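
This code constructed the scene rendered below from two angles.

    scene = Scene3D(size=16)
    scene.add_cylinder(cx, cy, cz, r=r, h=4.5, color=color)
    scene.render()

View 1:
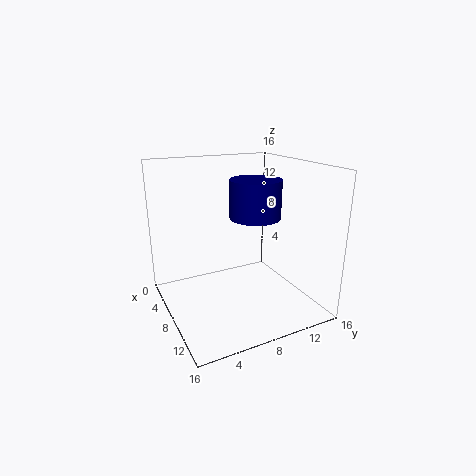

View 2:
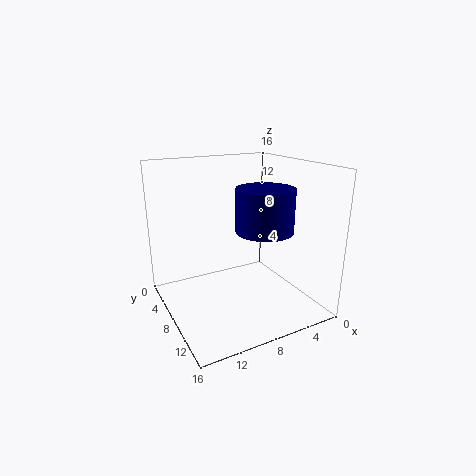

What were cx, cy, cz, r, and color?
cx = 6.5; cy = 11; cz = 9.5; r = 3; color = 'navy'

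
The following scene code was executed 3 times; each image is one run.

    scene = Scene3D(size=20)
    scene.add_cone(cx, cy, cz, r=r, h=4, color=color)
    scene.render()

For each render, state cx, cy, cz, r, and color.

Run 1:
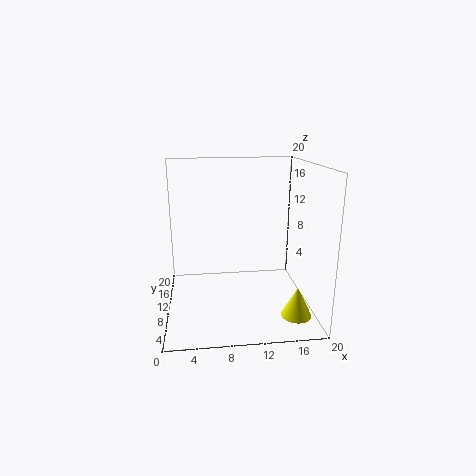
cx = 17; cy = 4; cz = 1; r = 2; color = 'yellow'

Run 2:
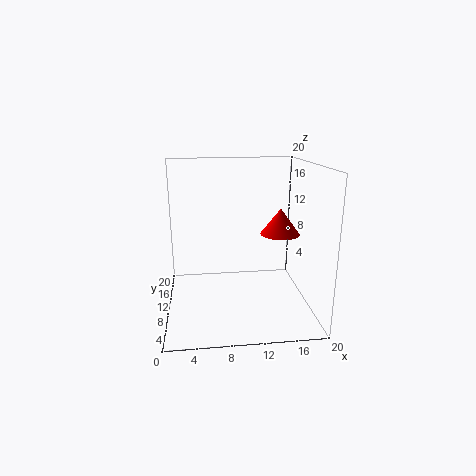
cx = 17; cy = 14; cz = 9; r = 3; color = 'red'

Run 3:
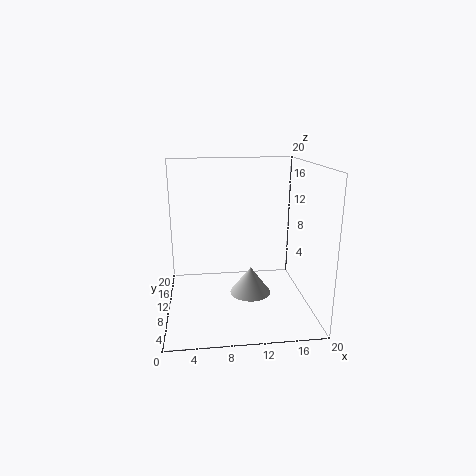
cx = 12; cy = 11; cz = 1; r = 3; color = 'lightgray'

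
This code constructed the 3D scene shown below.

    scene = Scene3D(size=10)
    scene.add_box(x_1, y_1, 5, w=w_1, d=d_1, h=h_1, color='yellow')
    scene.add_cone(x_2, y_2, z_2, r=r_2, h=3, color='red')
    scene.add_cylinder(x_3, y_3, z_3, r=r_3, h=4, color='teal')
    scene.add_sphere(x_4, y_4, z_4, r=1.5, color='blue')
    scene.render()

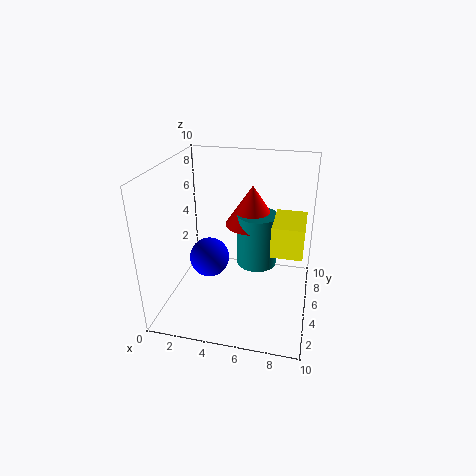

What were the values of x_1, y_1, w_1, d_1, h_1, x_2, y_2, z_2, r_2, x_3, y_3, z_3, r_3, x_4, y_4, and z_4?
x_1 = 7.5
y_1 = 3
w_1 = 2
d_1 = 3
h_1 = 2
x_2 = 5.5
y_2 = 7.5
z_2 = 5
r_2 = 2
x_3 = 6
y_3 = 7
z_3 = 2
r_3 = 1.5
x_4 = 2.5
y_4 = 6
z_4 = 2.5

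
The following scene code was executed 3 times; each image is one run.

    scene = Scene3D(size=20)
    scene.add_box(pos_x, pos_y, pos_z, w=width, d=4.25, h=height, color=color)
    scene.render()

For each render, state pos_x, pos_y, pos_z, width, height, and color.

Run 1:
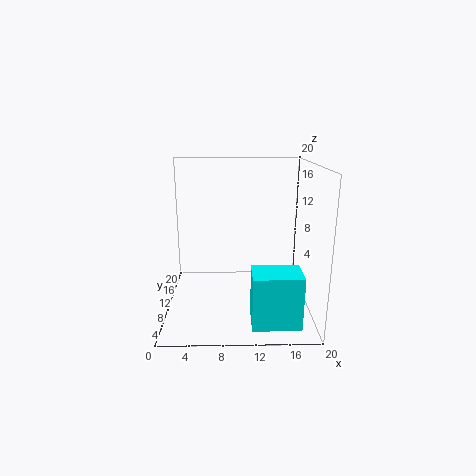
pos_x = 11.5; pos_y = 0.5; pos_z = 1.5; width = 6; height = 6.75; color = 'cyan'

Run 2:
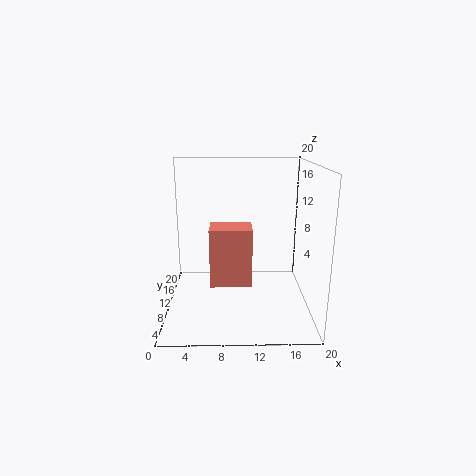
pos_x = 6; pos_y = 9.25; pos_z = 2.75; width = 6; height = 8.5; color = 'salmon'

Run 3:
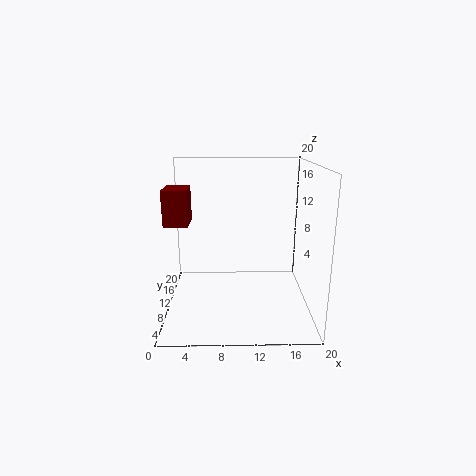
pos_x = 0.25; pos_y = 7.75; pos_z = 12.25; width = 3.25; height = 4.75; color = 'maroon'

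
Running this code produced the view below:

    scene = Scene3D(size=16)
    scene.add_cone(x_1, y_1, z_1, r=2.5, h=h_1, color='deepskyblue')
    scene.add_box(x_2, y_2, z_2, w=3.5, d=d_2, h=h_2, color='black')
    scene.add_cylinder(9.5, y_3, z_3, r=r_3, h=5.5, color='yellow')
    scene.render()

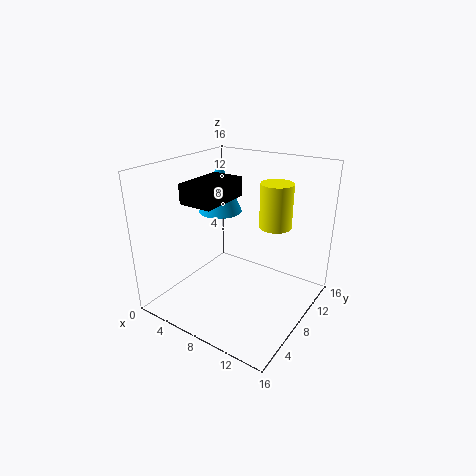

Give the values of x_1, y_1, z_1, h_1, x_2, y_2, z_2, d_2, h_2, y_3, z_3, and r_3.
x_1 = 4.5
y_1 = 9.5
z_1 = 10
h_1 = 6
x_2 = 5
y_2 = 2.5
z_2 = 13
d_2 = 5.5
h_2 = 2
y_3 = 14
z_3 = 7.5
r_3 = 2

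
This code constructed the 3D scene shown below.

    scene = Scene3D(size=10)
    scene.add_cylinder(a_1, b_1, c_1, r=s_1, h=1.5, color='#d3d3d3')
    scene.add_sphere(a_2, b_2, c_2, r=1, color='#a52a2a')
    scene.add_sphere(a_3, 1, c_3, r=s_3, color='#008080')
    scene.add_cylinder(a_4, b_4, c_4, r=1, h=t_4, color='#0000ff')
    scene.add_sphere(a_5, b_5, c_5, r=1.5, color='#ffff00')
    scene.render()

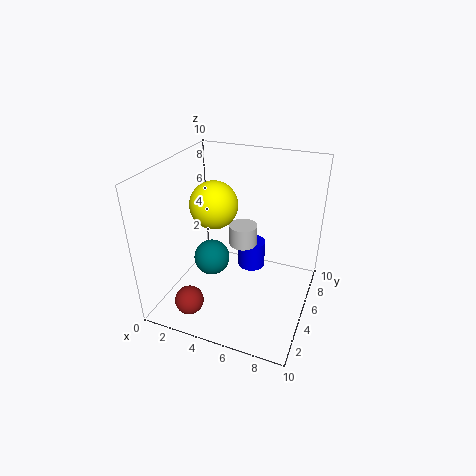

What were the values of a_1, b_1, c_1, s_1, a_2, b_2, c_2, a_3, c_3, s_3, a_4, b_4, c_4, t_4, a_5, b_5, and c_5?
a_1 = 5
b_1 = 6
c_1 = 4
s_1 = 1
a_2 = 2.5
b_2 = 2
c_2 = 1
a_3 = 5
c_3 = 6
s_3 = 1
a_4 = 5.5
b_4 = 6.5
c_4 = 2
t_4 = 2
a_5 = 4
b_5 = 3.5
c_5 = 8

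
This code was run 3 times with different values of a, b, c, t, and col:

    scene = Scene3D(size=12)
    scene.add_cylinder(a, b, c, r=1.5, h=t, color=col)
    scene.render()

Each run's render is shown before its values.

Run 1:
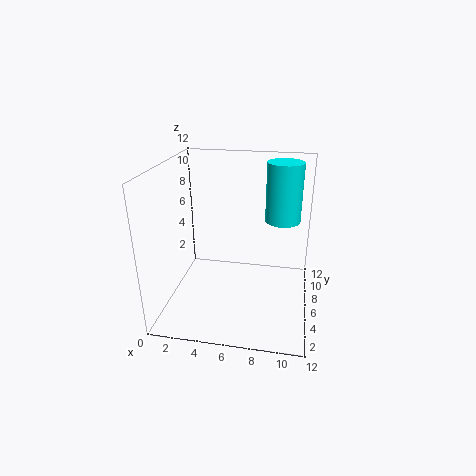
a = 9.5
b = 8
c = 7
t = 5
col = 'cyan'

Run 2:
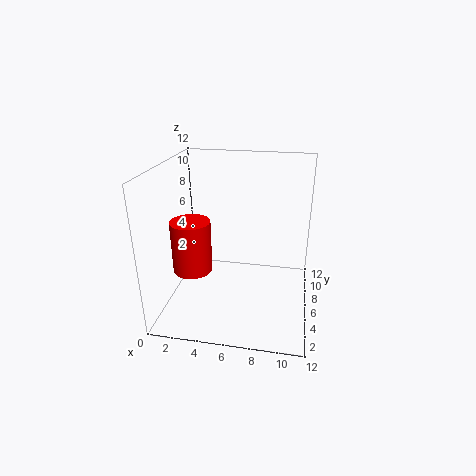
a = 3
b = 3
c = 4.5
t = 4
col = 'red'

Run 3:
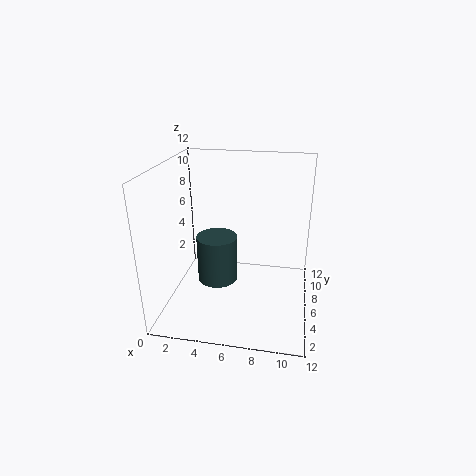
a = 5
b = 3
c = 4
t = 3.5
col = 'darkslategray'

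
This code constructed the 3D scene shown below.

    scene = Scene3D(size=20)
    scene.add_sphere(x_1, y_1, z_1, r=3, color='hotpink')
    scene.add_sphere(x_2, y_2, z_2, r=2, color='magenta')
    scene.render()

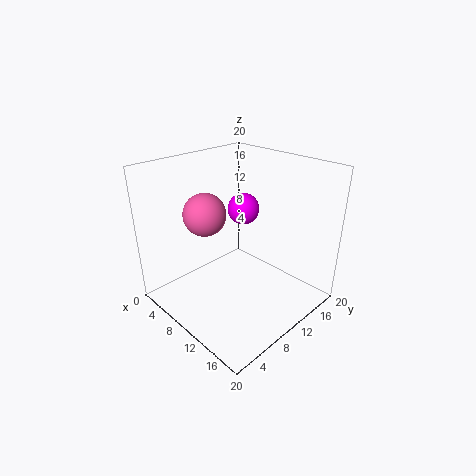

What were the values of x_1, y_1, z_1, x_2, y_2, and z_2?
x_1 = 6
y_1 = 7.5
z_1 = 13
x_2 = 11.5
y_2 = 9.5
z_2 = 15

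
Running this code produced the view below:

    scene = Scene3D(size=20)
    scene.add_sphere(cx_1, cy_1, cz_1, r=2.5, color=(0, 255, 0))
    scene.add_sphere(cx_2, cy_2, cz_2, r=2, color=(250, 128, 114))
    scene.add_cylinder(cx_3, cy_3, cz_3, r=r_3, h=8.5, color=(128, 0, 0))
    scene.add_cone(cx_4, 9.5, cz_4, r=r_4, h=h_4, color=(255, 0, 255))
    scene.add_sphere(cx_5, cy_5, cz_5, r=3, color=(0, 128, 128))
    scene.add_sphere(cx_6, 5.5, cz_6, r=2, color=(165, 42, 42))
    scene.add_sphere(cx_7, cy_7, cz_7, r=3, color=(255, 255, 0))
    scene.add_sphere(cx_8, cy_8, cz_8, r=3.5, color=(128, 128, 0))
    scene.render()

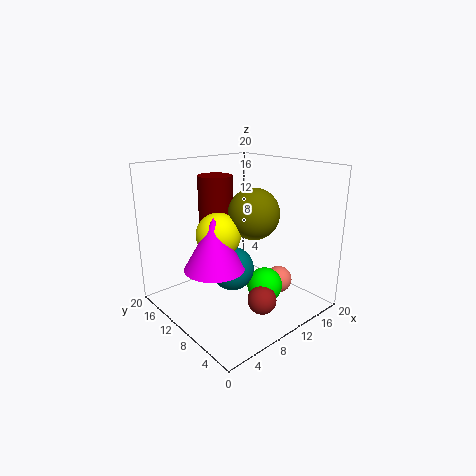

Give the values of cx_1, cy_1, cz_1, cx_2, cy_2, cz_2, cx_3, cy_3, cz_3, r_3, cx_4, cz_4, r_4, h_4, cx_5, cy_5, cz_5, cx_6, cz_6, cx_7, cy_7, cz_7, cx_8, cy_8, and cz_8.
cx_1 = 12.5, cy_1 = 7, cz_1 = 3, cx_2 = 16, cy_2 = 7.5, cz_2 = 2.5, cx_3 = 10, cy_3 = 15, cz_3 = 9.5, r_3 = 2.5, cx_4 = 5.5, cz_4 = 7, r_4 = 4, h_4 = 7, cx_5 = 8.5, cy_5 = 9.5, cz_5 = 6, cx_6 = 10.5, cz_6 = 2, cx_7 = 7, cy_7 = 10.5, cz_7 = 11, cx_8 = 11.5, cy_8 = 8.5, cz_8 = 13.5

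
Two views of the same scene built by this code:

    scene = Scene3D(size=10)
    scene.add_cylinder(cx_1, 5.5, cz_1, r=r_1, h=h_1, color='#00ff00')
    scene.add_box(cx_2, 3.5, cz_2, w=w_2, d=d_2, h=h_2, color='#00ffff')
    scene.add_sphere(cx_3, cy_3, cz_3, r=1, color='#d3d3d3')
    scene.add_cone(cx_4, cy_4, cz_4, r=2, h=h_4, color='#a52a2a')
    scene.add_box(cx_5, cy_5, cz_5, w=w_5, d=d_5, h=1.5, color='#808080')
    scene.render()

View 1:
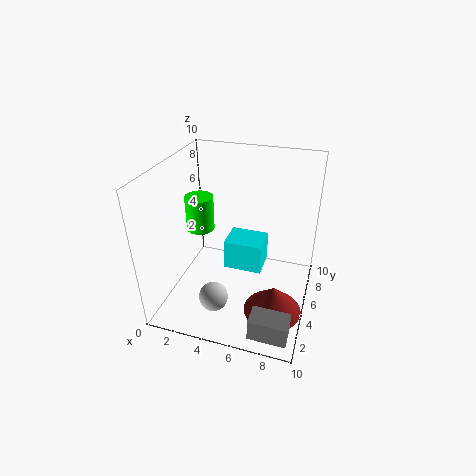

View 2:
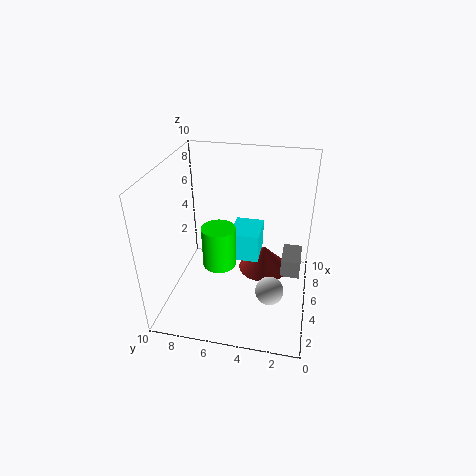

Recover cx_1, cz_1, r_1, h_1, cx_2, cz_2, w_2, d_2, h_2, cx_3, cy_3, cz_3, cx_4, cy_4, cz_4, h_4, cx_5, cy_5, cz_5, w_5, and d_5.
cx_1 = 2; cz_1 = 5; r_1 = 1; h_1 = 2.5; cx_2 = 4.5; cz_2 = 3.5; w_2 = 2.5; d_2 = 2; h_2 = 2; cx_3 = 4; cy_3 = 2.5; cz_3 = 1.5; cx_4 = 8; cy_4 = 3.5; cz_4 = 0.5; h_4 = 2; cx_5 = 7; cy_5 = 0.5; cz_5 = 0.5; w_5 = 2.5; d_5 = 1.5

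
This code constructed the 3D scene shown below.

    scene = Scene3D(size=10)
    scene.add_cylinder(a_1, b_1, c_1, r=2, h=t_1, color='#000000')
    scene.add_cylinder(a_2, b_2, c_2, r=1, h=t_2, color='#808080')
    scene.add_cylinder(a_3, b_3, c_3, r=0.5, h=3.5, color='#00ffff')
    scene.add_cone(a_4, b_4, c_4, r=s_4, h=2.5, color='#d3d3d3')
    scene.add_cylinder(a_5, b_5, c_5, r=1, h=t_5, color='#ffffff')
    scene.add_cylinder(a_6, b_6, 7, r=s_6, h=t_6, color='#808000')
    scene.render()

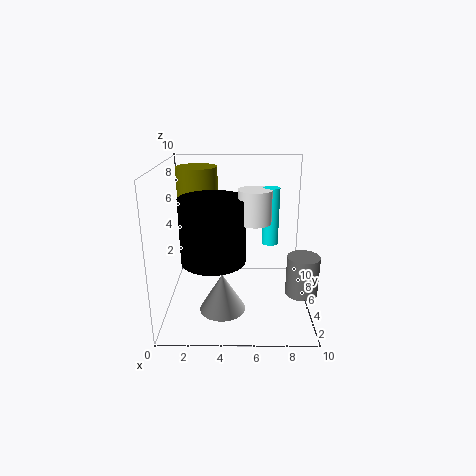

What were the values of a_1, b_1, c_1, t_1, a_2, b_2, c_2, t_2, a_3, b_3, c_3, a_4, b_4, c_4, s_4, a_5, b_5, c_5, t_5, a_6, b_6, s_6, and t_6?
a_1 = 3.5; b_1 = 2.5; c_1 = 4.5; t_1 = 4; a_2 = 9; b_2 = 2; c_2 = 2.5; t_2 = 2.5; a_3 = 7; b_3 = 3; c_3 = 5.5; a_4 = 4; b_4 = 2.5; c_4 = 1; s_4 = 1.5; a_5 = 6; b_5 = 2.5; c_5 = 7; t_5 = 2; a_6 = 2; b_6 = 7.5; s_6 = 1.5; t_6 = 2.5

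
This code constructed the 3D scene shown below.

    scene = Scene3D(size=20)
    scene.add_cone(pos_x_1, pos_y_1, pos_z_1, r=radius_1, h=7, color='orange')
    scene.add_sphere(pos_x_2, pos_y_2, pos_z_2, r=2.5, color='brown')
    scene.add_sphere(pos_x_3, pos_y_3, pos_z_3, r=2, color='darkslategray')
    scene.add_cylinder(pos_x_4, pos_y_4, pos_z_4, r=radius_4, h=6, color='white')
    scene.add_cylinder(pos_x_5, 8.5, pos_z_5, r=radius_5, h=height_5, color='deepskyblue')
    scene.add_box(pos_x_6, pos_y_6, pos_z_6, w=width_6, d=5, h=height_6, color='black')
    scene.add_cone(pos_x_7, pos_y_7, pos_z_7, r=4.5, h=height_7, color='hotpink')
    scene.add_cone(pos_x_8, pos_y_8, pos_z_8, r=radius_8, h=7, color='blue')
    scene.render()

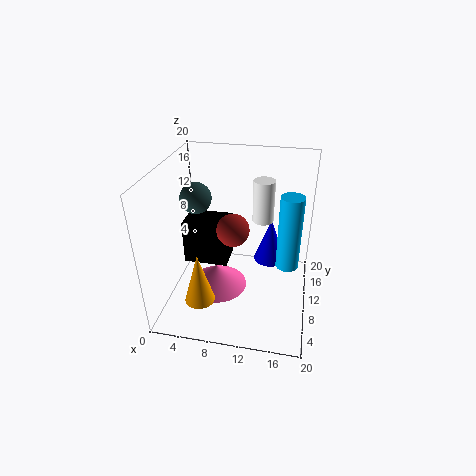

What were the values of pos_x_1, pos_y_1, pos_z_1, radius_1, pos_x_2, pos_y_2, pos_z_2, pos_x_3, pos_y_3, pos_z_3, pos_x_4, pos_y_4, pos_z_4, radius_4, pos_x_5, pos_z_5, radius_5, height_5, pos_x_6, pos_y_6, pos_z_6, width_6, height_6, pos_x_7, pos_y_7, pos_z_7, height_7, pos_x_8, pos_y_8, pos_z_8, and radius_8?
pos_x_1 = 6; pos_y_1 = 4; pos_z_1 = 3.5; radius_1 = 2; pos_x_2 = 8.5; pos_y_2 = 13.5; pos_z_2 = 9; pos_x_3 = 5; pos_y_3 = 8; pos_z_3 = 16.5; pos_x_4 = 13; pos_y_4 = 13; pos_z_4 = 11.5; radius_4 = 1.5; pos_x_5 = 17; pos_z_5 = 7.5; radius_5 = 1.5; height_5 = 10; pos_x_6 = 0.5; pos_y_6 = 13; pos_z_6 = 2.5; width_6 = 7; height_6 = 7; pos_x_7 = 6.5; pos_y_7 = 11; pos_z_7 = 0.5; height_7 = 3.5; pos_x_8 = 14; pos_y_8 = 16; pos_z_8 = 3; radius_8 = 2.5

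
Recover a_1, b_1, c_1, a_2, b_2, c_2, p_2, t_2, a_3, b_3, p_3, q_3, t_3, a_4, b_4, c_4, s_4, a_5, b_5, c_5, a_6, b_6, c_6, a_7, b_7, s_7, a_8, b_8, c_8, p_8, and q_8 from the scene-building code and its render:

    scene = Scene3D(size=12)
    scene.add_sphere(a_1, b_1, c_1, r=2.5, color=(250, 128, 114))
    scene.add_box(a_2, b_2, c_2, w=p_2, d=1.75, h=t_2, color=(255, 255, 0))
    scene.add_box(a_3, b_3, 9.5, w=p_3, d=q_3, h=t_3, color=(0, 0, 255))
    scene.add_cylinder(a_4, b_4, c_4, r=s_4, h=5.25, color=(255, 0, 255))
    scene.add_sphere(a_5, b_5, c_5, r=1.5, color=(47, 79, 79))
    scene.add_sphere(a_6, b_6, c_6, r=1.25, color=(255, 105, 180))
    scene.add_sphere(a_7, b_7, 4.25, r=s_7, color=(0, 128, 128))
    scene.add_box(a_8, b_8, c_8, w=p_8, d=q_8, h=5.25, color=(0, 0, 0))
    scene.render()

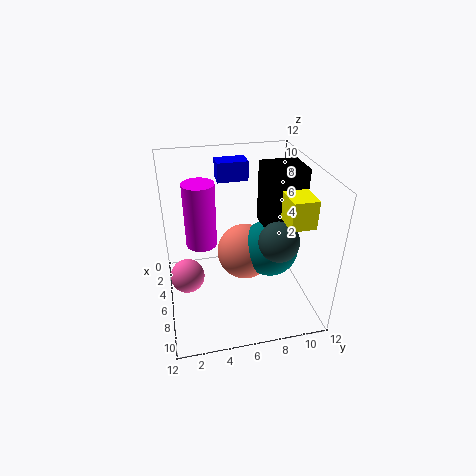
a_1 = 4.5; b_1 = 7; c_1 = 3.5; a_2 = 9.5; b_2 = 8.25; c_2 = 9.5; p_2 = 2; t_2 = 2; a_3 = 0.75; b_3 = 5; p_3 = 1.75; q_3 = 2.75; t_3 = 1.75; a_4 = 5.75; b_4 = 3; c_4 = 5.75; s_4 = 1.25; a_5 = 9.5; b_5 = 8.25; c_5 = 7.5; a_6 = 8.75; b_6 = 1.5; c_6 = 5; a_7 = 5.5; b_7 = 9; s_7 = 2.5; a_8 = 3.75; b_8 = 8.25; c_8 = 6.5; p_8 = 3; q_8 = 3.25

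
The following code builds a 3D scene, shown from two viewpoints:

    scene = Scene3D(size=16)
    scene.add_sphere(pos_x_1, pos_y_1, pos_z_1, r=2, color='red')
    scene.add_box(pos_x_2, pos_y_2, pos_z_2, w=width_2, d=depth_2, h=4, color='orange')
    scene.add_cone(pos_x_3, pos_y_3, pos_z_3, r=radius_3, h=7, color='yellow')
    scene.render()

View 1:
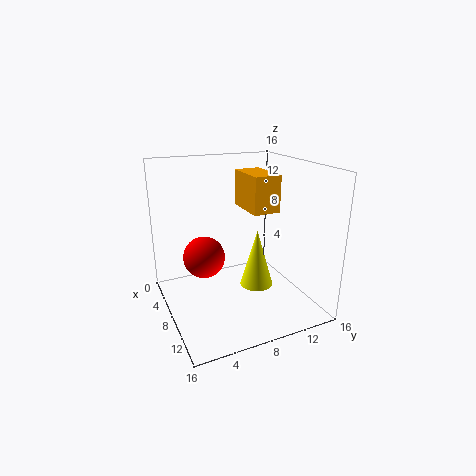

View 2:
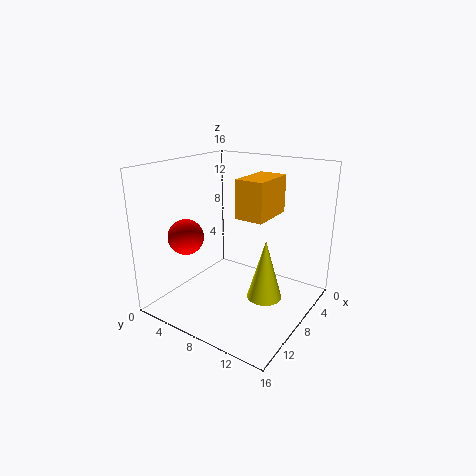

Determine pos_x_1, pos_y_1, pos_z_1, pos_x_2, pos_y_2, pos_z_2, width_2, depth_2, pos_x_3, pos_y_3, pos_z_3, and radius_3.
pos_x_1 = 11
pos_y_1 = 3
pos_z_1 = 8
pos_x_2 = 5
pos_y_2 = 9
pos_z_2 = 11
width_2 = 5
depth_2 = 3
pos_x_3 = 7
pos_y_3 = 11
pos_z_3 = 1
radius_3 = 2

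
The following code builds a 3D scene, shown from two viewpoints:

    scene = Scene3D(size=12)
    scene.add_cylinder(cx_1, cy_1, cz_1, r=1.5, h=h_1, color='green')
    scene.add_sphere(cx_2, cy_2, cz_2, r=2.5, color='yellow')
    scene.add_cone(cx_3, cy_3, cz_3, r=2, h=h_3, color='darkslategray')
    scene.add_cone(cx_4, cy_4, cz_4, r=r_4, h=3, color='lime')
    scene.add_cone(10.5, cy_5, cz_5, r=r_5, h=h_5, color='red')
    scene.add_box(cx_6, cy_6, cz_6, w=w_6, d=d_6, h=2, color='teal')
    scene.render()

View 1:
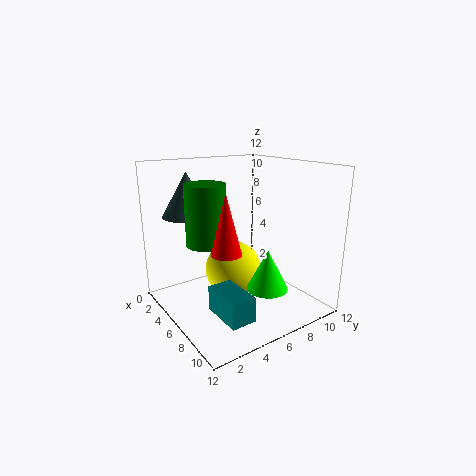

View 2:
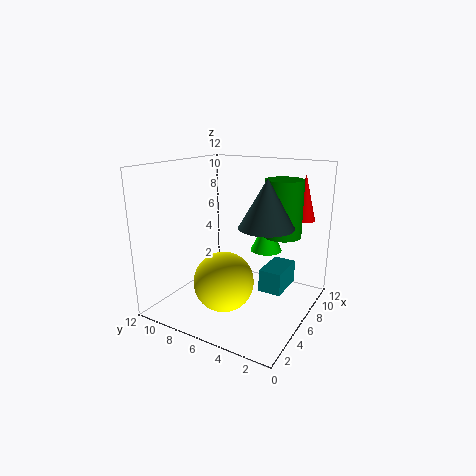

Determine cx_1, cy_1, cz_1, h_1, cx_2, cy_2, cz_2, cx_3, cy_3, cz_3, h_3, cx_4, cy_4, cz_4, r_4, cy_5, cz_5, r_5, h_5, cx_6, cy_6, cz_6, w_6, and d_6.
cx_1 = 7; cy_1 = 2.5; cz_1 = 6.5; h_1 = 4.5; cx_2 = 4.5; cy_2 = 6.5; cz_2 = 2.5; cx_3 = 4; cy_3 = 2.5; cz_3 = 8; h_3 = 3.5; cx_4 = 10.5; cy_4 = 5.5; cz_4 = 3.5; r_4 = 1.5; cy_5 = 2; cz_5 = 7; r_5 = 1; h_5 = 4; cx_6 = 7; cy_6 = 2.5; cz_6 = 1; w_6 = 3.5; d_6 = 2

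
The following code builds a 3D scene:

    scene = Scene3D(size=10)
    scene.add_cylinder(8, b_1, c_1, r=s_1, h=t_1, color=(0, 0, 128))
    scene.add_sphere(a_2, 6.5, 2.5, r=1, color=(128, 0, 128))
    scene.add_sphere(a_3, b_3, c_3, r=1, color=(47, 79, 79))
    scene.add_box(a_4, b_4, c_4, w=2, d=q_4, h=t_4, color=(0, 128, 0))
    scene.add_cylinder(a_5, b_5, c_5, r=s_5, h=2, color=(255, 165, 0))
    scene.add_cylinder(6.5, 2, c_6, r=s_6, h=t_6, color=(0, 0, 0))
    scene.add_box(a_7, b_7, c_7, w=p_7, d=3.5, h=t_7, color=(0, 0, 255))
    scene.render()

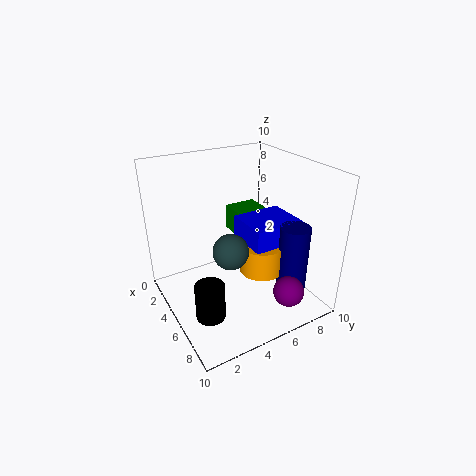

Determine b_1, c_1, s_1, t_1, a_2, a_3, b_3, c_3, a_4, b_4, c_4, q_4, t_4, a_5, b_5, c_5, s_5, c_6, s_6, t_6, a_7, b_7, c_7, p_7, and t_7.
b_1 = 7.5, c_1 = 2, s_1 = 1, t_1 = 4.5, a_2 = 9, a_3 = 8.5, b_3 = 2.5, c_3 = 6.5, a_4 = 0.5, b_4 = 6.5, c_4 = 3.5, q_4 = 2.5, t_4 = 2, a_5 = 6.5, b_5 = 6, c_5 = 3, s_5 = 1.5, c_6 = 0.5, s_6 = 1, t_6 = 2.5, a_7 = 4.5, b_7 = 5, c_7 = 4.5, p_7 = 3, t_7 = 2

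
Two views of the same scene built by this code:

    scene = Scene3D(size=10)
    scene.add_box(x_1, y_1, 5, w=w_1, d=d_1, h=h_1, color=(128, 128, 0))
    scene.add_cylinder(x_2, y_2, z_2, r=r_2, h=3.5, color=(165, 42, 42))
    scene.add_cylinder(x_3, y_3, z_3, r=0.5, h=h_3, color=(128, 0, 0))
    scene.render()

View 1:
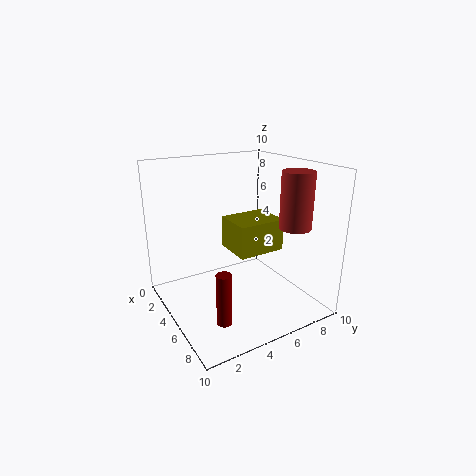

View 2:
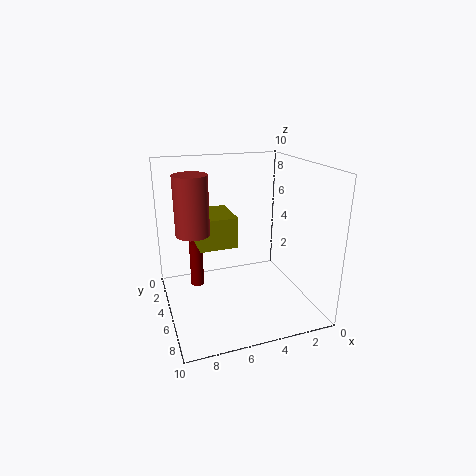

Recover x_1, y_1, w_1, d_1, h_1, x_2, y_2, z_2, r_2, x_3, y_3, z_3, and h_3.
x_1 = 5.5; y_1 = 3.5; w_1 = 2.5; d_1 = 3; h_1 = 2; x_2 = 8.5; y_2 = 7; z_2 = 6.5; r_2 = 1; x_3 = 7.5; y_3 = 2.5; z_3 = 0.5; h_3 = 3.5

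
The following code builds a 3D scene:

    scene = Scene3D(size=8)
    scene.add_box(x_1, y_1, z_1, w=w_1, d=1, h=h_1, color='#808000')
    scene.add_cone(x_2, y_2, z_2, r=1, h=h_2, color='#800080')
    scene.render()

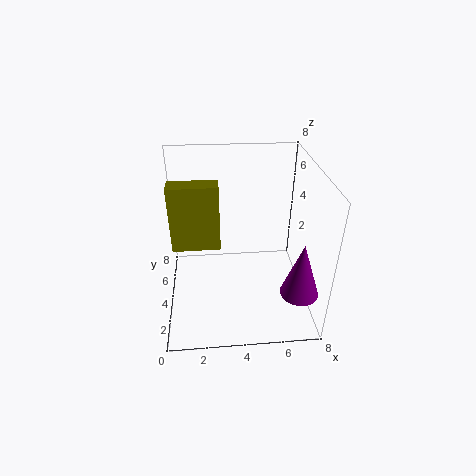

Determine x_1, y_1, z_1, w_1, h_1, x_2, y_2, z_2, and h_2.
x_1 = 0.5, y_1 = 3, z_1 = 4, w_1 = 2.5, h_1 = 3.5, x_2 = 7, y_2 = 1.5, z_2 = 2, h_2 = 3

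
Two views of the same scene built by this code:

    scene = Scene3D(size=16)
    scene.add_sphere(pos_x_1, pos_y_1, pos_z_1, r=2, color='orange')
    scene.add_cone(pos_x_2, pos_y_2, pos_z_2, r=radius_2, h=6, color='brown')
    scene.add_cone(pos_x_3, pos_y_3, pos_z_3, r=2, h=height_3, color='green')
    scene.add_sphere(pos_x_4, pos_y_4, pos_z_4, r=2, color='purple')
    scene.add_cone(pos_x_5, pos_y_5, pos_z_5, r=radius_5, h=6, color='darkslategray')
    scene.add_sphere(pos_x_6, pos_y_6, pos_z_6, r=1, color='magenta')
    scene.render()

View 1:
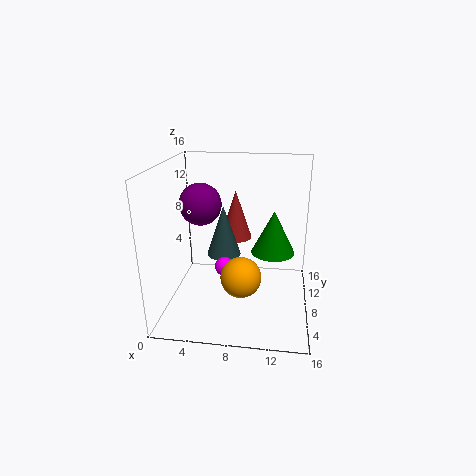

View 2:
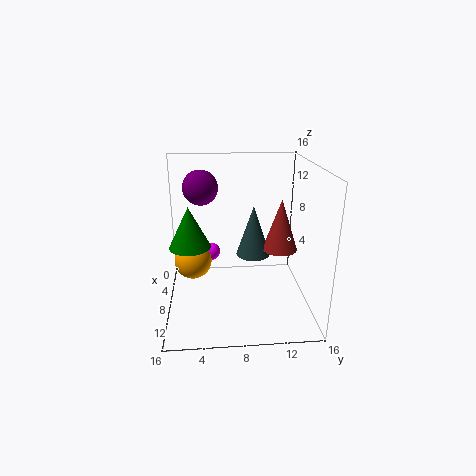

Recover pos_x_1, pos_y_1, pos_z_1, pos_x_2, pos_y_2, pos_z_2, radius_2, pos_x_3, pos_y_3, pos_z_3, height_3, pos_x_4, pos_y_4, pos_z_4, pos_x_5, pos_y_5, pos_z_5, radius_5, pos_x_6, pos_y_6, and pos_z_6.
pos_x_1 = 9
pos_y_1 = 3
pos_z_1 = 6
pos_x_2 = 7
pos_y_2 = 13
pos_z_2 = 6
radius_2 = 2
pos_x_3 = 12
pos_y_3 = 3
pos_z_3 = 9
height_3 = 4
pos_x_4 = 5
pos_y_4 = 4
pos_z_4 = 13
pos_x_5 = 6
pos_y_5 = 10
pos_z_5 = 5
radius_5 = 2
pos_x_6 = 7
pos_y_6 = 5
pos_z_6 = 6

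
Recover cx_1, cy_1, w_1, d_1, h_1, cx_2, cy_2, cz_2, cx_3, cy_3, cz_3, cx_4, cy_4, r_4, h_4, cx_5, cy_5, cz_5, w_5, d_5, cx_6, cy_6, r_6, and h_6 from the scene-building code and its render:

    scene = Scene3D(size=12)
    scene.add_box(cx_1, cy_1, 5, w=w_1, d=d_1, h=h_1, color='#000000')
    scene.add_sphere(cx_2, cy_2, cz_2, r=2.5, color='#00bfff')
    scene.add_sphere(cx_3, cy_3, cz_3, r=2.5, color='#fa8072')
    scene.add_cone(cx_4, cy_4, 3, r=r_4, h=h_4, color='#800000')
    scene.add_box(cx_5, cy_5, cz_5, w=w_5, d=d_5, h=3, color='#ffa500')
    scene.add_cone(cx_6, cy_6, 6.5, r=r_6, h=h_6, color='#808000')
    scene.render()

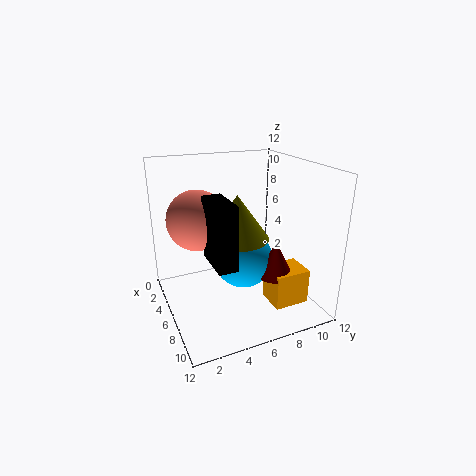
cx_1 = 6, cy_1 = 3, w_1 = 3.5, d_1 = 1.5, h_1 = 5, cx_2 = 6, cy_2 = 6.5, cz_2 = 4, cx_3 = 4.5, cy_3 = 3, cz_3 = 7.5, cx_4 = 8, cy_4 = 8.5, r_4 = 1.5, h_4 = 3, cx_5 = 7, cy_5 = 8, cz_5 = 0.5, w_5 = 2.5, d_5 = 3, cx_6 = 7, cy_6 = 5.5, r_6 = 2.5, h_6 = 3.5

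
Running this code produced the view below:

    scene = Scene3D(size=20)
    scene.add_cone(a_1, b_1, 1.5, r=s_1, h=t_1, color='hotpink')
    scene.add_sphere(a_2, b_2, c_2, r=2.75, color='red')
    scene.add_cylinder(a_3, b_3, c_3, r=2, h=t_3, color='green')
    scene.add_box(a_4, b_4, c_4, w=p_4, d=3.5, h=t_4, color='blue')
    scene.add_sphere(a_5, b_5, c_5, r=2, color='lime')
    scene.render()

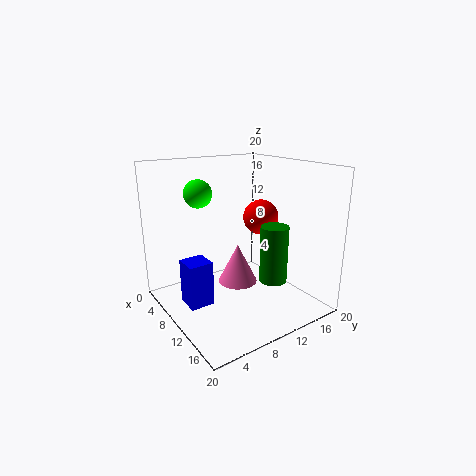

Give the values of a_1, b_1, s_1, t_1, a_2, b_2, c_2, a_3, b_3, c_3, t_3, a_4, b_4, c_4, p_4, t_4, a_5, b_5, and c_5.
a_1 = 7; b_1 = 12; s_1 = 3; t_1 = 6; a_2 = 6.5; b_2 = 16.75; c_2 = 11; a_3 = 12.5; b_3 = 14.5; c_3 = 3.25; t_3 = 8.25; a_4 = 5.5; b_4 = 3; c_4 = 0.25; p_4 = 3.5; t_4 = 6.5; a_5 = 5.25; b_5 = 6.5; c_5 = 15.75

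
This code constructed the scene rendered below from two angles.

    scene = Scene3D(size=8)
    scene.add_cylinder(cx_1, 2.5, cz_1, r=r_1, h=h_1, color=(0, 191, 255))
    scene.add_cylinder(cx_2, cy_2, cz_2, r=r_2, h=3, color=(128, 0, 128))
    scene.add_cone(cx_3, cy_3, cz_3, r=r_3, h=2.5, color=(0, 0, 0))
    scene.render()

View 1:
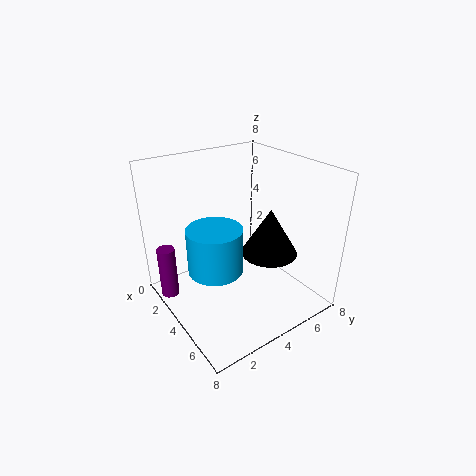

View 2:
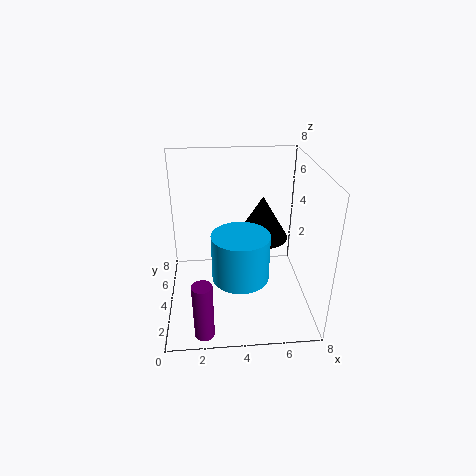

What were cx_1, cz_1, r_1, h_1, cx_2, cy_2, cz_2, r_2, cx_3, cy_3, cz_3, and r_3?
cx_1 = 4
cz_1 = 2.5
r_1 = 1.5
h_1 = 2.5
cx_2 = 2
cy_2 = 0.5
cz_2 = 0.5
r_2 = 0.5
cx_3 = 5.5
cy_3 = 5
cz_3 = 3.5
r_3 = 1.5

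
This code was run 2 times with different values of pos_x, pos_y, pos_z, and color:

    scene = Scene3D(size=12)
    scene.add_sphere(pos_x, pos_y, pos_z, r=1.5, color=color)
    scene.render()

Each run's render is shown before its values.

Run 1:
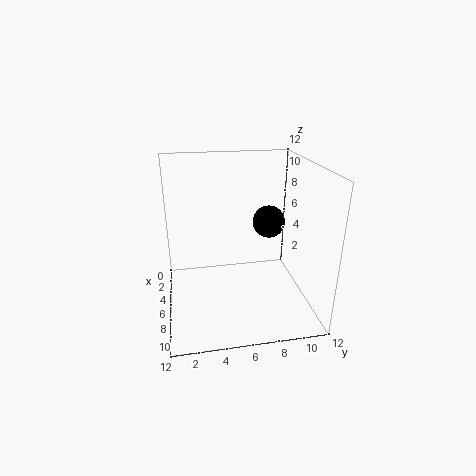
pos_x = 3
pos_y = 9.5
pos_z = 6
color = 'black'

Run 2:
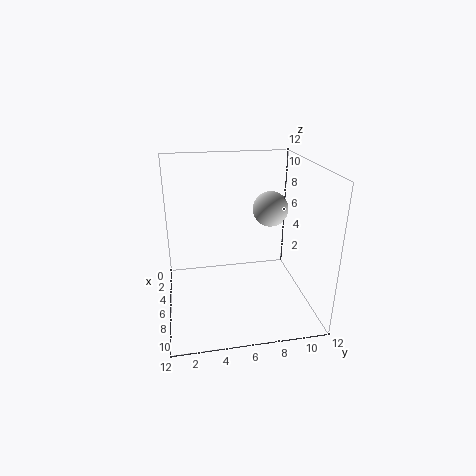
pos_x = 5
pos_y = 9
pos_z = 8
color = 'lightgray'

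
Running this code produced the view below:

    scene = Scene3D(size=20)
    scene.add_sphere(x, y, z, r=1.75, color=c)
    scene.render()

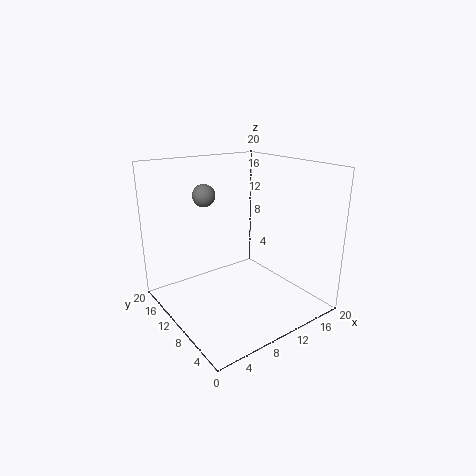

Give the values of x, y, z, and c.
x = 9.25; y = 17.75; z = 14.5; c = 'gray'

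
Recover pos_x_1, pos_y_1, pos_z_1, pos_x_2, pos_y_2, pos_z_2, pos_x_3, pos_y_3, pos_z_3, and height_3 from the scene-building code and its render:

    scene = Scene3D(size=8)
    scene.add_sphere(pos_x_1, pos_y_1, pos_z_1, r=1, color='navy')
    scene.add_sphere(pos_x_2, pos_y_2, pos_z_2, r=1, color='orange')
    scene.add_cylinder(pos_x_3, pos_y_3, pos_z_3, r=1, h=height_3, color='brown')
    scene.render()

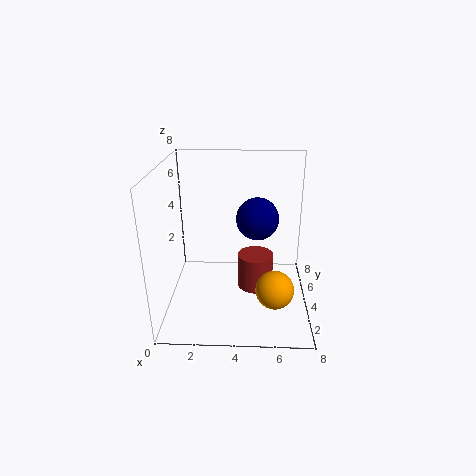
pos_x_1 = 5; pos_y_1 = 2; pos_z_1 = 6; pos_x_2 = 6; pos_y_2 = 2; pos_z_2 = 2; pos_x_3 = 5; pos_y_3 = 4; pos_z_3 = 1; height_3 = 2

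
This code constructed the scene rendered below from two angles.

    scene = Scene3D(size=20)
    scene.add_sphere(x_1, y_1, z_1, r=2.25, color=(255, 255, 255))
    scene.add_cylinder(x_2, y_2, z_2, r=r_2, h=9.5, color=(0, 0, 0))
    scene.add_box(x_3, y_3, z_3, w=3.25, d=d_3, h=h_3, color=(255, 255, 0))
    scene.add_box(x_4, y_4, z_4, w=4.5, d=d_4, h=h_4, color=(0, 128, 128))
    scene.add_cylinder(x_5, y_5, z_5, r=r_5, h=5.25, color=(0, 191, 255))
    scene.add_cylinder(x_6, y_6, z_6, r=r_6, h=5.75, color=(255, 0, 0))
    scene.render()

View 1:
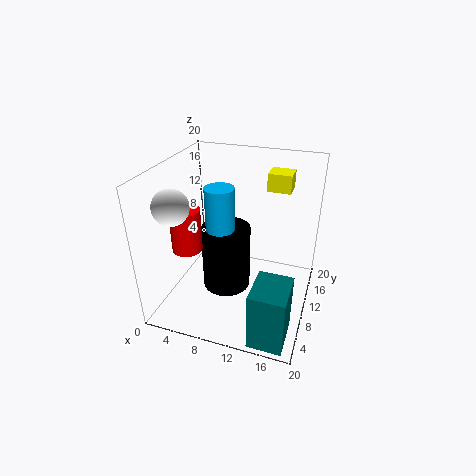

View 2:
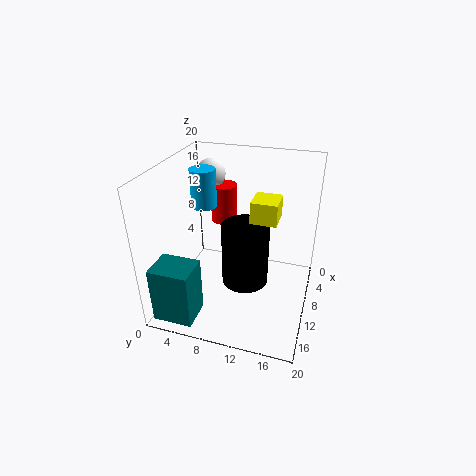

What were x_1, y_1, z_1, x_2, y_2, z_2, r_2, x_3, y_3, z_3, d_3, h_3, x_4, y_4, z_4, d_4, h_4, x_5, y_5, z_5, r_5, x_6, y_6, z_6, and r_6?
x_1 = 3.75; y_1 = 3.75; z_1 = 16.5; x_2 = 8; y_2 = 10.5; z_2 = 1.5; r_2 = 3.5; x_3 = 13; y_3 = 13.25; z_3 = 16; d_3 = 3; h_3 = 2.5; x_4 = 14.25; y_4 = 0.5; z_4 = 0.25; d_4 = 5.5; h_4 = 8; x_5 = 9.5; y_5 = 5; z_5 = 14; r_5 = 1.75; x_6 = 4.25; y_6 = 6; z_6 = 9.5; r_6 = 2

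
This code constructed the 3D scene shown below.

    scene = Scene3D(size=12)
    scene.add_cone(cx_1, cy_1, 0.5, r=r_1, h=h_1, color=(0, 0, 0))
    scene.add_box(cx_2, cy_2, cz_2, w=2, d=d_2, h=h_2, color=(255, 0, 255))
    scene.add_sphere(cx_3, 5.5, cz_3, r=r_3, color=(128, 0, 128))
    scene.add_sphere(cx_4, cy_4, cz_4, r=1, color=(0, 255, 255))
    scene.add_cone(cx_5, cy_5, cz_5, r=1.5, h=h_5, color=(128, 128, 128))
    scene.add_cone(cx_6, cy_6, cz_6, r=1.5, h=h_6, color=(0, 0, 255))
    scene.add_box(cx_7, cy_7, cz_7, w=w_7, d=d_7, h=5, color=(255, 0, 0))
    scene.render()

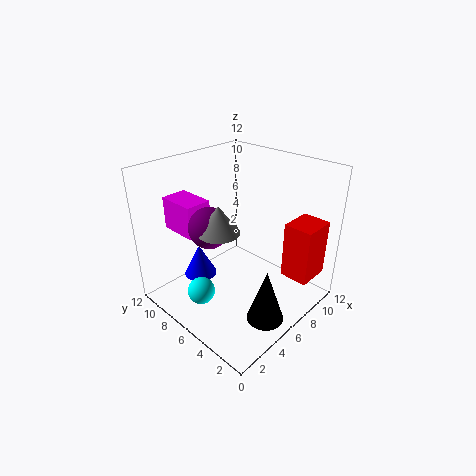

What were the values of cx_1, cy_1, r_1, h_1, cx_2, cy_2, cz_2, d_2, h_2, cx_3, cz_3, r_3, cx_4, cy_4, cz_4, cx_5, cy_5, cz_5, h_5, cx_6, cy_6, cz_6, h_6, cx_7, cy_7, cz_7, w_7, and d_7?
cx_1 = 5, cy_1 = 2, r_1 = 1.5, h_1 = 4.5, cx_2 = 1.5, cy_2 = 6.5, cz_2 = 7.5, d_2 = 3, h_2 = 2.5, cx_3 = 2.5, cz_3 = 8.5, r_3 = 1.5, cx_4 = 1, cy_4 = 5, cz_4 = 4, cx_5 = 2.5, cy_5 = 4.5, cz_5 = 8.5, h_5 = 2, cx_6 = 5, cy_6 = 10, cz_6 = 1, h_6 = 3, cx_7 = 9, cy_7 = 1, cz_7 = 2, w_7 = 3, d_7 = 2.5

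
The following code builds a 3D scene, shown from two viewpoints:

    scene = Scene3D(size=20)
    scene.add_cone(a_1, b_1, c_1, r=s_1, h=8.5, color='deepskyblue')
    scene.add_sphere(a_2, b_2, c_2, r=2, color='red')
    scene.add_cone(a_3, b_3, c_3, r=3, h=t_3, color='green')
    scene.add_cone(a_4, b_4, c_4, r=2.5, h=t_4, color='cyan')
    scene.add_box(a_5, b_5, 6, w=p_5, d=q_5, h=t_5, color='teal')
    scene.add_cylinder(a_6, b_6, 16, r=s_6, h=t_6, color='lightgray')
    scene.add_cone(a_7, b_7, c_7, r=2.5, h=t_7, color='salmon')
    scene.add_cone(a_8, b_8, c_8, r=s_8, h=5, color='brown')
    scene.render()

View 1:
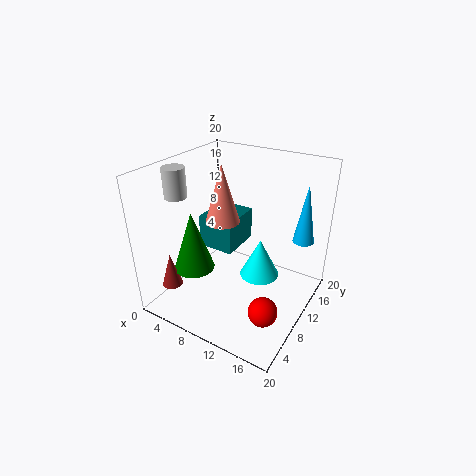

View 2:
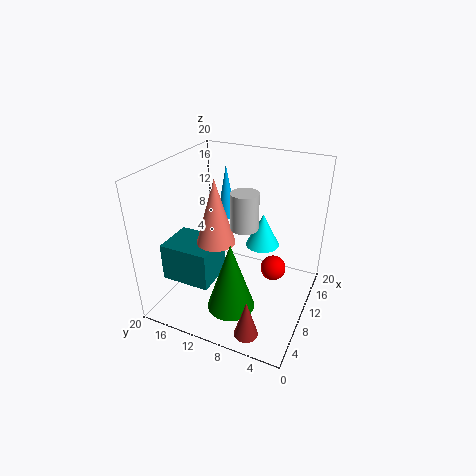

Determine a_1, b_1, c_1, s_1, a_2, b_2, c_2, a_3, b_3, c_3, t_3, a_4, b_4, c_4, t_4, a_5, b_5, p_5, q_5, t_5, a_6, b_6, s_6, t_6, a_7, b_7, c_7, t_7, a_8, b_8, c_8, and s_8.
a_1 = 17.5, b_1 = 15.5, c_1 = 9, s_1 = 1.5, a_2 = 16, b_2 = 6.5, c_2 = 2, a_3 = 3.5, b_3 = 8, c_3 = 4, t_3 = 9, a_4 = 14.5, b_4 = 8, c_4 = 7, t_4 = 5, a_5 = 2.5, b_5 = 11, p_5 = 5.5, q_5 = 6.5, t_5 = 5, a_6 = 3, b_6 = 6, s_6 = 1.5, t_6 = 4, a_7 = 6.5, b_7 = 11.5, c_7 = 11, t_7 = 8.5, a_8 = 1.5, b_8 = 5, c_8 = 2, s_8 = 1.5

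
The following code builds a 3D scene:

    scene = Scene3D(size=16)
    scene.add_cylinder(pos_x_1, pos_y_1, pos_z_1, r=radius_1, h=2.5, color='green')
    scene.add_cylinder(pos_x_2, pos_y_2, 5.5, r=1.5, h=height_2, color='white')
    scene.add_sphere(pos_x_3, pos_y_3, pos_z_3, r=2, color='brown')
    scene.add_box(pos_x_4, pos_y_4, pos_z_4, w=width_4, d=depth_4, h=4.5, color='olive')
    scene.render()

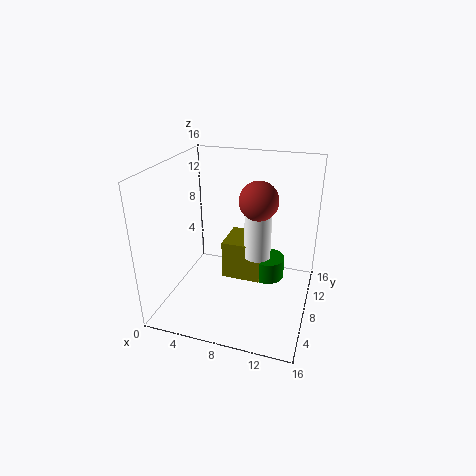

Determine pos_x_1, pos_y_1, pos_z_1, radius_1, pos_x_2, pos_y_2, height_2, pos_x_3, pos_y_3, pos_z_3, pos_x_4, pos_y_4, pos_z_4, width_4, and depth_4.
pos_x_1 = 11, pos_y_1 = 10, pos_z_1 = 2.5, radius_1 = 2, pos_x_2 = 10, pos_y_2 = 9, height_2 = 5.5, pos_x_3 = 10.5, pos_y_3 = 7, pos_z_3 = 13, pos_x_4 = 6, pos_y_4 = 8, pos_z_4 = 2.5, width_4 = 4.5, depth_4 = 4.5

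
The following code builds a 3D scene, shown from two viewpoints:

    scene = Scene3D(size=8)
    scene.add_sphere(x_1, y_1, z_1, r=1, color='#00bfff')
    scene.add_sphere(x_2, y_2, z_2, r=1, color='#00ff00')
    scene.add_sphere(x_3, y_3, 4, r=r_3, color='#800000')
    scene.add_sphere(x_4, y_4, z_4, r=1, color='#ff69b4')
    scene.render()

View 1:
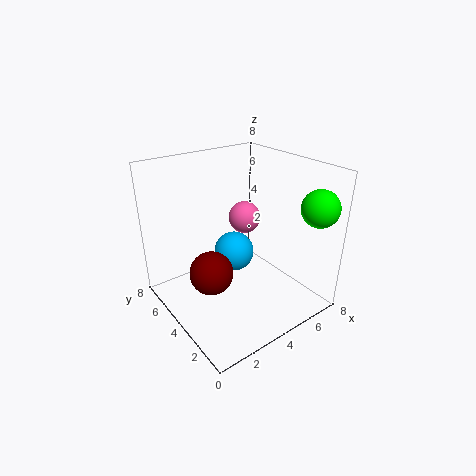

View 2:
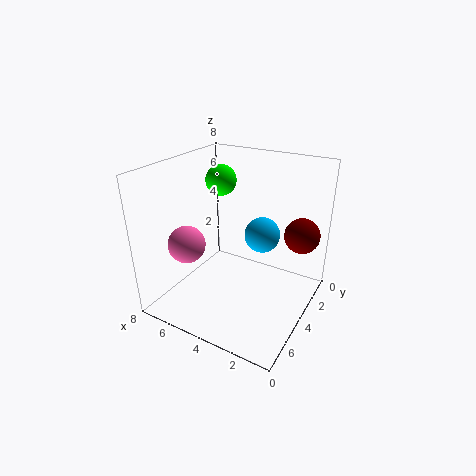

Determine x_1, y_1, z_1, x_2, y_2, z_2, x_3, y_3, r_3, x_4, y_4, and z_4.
x_1 = 3, y_1 = 3, z_1 = 4, x_2 = 7, y_2 = 1, z_2 = 6, x_3 = 1, y_3 = 2, r_3 = 1, x_4 = 6, y_4 = 6, z_4 = 4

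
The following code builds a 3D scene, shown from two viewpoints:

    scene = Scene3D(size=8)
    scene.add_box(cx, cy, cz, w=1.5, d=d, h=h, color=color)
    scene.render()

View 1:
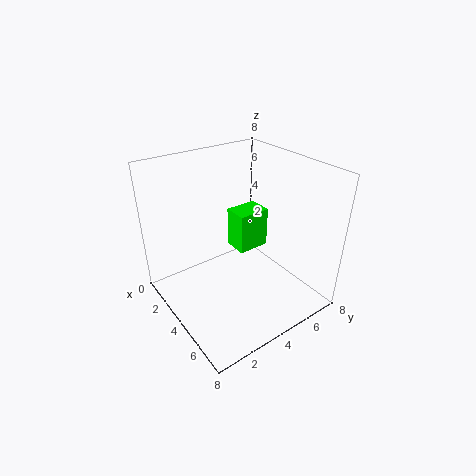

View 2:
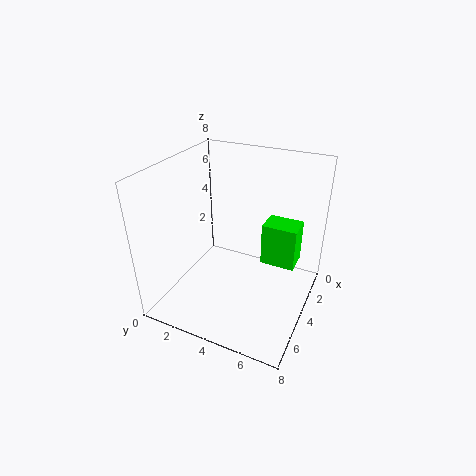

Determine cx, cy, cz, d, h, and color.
cx = 1.5; cy = 5; cz = 2; d = 2; h = 2.5; color = 'lime'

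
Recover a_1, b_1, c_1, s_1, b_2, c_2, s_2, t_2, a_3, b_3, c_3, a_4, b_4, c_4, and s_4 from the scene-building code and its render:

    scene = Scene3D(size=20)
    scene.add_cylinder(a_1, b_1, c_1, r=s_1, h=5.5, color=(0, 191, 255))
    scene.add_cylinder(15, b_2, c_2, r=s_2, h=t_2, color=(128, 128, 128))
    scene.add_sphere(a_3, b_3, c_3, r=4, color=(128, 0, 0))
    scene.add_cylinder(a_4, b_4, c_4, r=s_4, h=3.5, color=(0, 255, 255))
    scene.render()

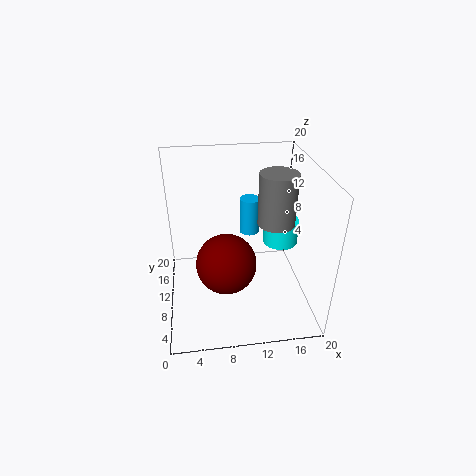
a_1 = 12.5
b_1 = 15
c_1 = 8
s_1 = 1.5
b_2 = 9
c_2 = 12.5
s_2 = 2.5
t_2 = 7
a_3 = 8
b_3 = 7
c_3 = 8
a_4 = 16.5
b_4 = 11.5
c_4 = 8
s_4 = 2.5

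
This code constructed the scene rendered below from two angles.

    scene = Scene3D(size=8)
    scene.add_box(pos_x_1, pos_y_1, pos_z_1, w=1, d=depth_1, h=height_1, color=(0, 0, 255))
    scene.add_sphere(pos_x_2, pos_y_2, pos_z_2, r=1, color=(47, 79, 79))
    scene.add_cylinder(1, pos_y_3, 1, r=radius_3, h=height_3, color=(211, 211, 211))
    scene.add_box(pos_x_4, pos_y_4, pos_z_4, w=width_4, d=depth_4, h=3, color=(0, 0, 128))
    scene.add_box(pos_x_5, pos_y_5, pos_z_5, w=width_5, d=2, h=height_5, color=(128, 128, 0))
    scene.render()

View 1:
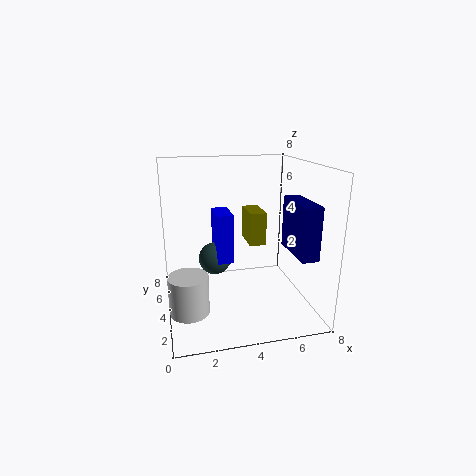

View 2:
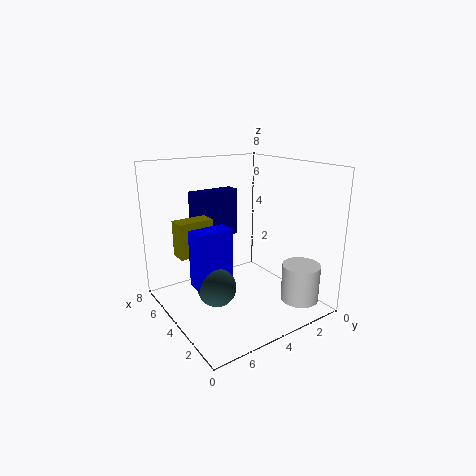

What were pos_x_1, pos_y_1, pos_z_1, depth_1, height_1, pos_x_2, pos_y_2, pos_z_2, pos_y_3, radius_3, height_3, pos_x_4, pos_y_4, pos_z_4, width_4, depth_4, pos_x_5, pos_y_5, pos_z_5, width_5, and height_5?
pos_x_1 = 3; pos_y_1 = 5; pos_z_1 = 2; depth_1 = 2; height_1 = 3; pos_x_2 = 3; pos_y_2 = 6; pos_z_2 = 2; pos_y_3 = 2; radius_3 = 1; height_3 = 2; pos_x_4 = 7; pos_y_4 = 2; pos_z_4 = 3; width_4 = 1; depth_4 = 3; pos_x_5 = 5; pos_y_5 = 5; pos_z_5 = 3; width_5 = 1; height_5 = 2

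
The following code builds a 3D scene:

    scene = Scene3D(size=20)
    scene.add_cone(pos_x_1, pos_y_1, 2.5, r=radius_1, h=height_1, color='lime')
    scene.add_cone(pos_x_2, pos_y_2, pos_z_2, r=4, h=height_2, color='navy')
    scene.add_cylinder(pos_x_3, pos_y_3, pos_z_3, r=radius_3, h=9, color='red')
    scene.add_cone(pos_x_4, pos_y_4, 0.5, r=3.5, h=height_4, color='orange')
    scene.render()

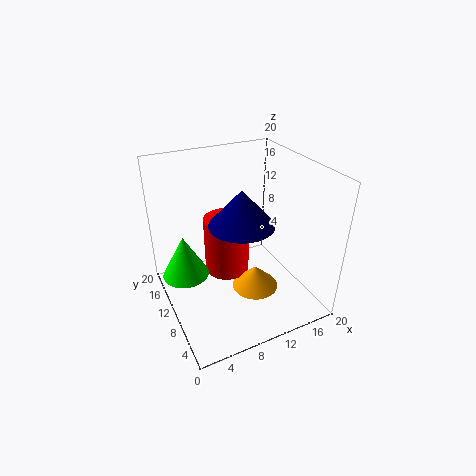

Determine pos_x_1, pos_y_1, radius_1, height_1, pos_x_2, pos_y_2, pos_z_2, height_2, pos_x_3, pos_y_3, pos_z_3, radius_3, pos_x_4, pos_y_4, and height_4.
pos_x_1 = 3.5; pos_y_1 = 15; radius_1 = 3.5; height_1 = 6.5; pos_x_2 = 8.5; pos_y_2 = 6; pos_z_2 = 14.5; height_2 = 4.5; pos_x_3 = 10.5; pos_y_3 = 15; pos_z_3 = 1.5; radius_3 = 3.5; pos_x_4 = 13; pos_y_4 = 10; height_4 = 3.5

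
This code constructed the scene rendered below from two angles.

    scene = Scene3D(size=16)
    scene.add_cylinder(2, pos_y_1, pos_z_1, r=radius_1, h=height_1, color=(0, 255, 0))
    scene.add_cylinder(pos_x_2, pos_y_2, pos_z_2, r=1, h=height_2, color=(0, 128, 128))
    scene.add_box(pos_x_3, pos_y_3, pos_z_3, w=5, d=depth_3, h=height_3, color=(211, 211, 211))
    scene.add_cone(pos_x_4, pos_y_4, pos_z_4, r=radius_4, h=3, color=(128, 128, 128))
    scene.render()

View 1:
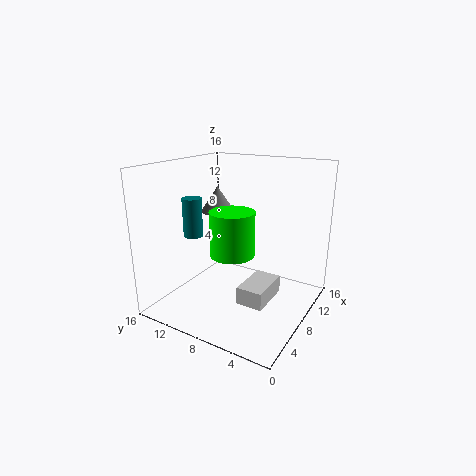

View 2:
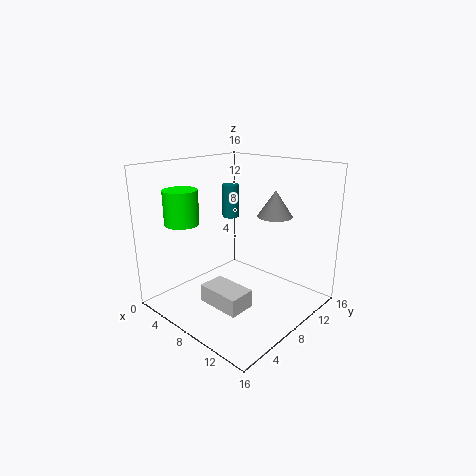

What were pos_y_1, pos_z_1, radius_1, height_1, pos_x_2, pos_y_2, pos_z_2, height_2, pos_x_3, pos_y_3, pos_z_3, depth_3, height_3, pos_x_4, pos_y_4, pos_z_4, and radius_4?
pos_y_1 = 5
pos_z_1 = 9
radius_1 = 2
height_1 = 4
pos_x_2 = 4
pos_y_2 = 11
pos_z_2 = 9
height_2 = 4
pos_x_3 = 6
pos_y_3 = 4
pos_z_3 = 1
depth_3 = 3
height_3 = 2
pos_x_4 = 10
pos_y_4 = 12
pos_z_4 = 10
radius_4 = 2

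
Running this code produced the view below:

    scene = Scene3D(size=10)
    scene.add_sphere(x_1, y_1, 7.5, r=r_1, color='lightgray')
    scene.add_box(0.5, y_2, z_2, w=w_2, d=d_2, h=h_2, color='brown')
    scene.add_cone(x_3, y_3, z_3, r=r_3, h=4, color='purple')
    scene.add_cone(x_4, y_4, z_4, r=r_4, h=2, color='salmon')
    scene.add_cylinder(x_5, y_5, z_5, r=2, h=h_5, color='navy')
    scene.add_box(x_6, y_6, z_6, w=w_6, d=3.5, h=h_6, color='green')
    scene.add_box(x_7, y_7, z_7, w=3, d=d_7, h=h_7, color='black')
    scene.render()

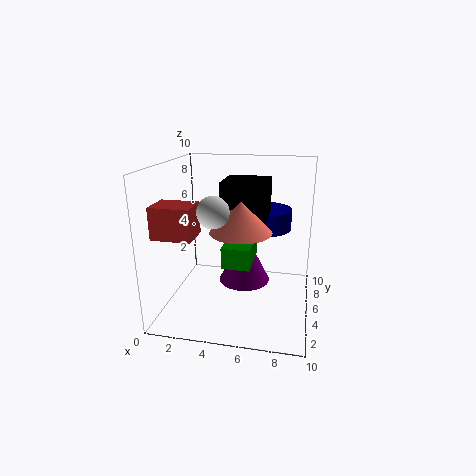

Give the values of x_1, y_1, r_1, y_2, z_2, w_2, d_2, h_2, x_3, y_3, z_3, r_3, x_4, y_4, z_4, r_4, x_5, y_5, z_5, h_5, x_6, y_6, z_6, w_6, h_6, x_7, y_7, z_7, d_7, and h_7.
x_1 = 4, y_1 = 2.5, r_1 = 1, y_2 = 1, z_2 = 6, w_2 = 2.5, d_2 = 2, h_2 = 2, x_3 = 5, y_3 = 7.5, z_3 = 0.5, r_3 = 2, x_4 = 5.5, y_4 = 3.5, z_4 = 6, r_4 = 2, x_5 = 6.5, y_5 = 7.5, z_5 = 5, h_5 = 1.5, x_6 = 4, y_6 = 4, z_6 = 3, w_6 = 2, h_6 = 1.5, x_7 = 4, y_7 = 4, z_7 = 6.5, d_7 = 3, h_7 = 2.5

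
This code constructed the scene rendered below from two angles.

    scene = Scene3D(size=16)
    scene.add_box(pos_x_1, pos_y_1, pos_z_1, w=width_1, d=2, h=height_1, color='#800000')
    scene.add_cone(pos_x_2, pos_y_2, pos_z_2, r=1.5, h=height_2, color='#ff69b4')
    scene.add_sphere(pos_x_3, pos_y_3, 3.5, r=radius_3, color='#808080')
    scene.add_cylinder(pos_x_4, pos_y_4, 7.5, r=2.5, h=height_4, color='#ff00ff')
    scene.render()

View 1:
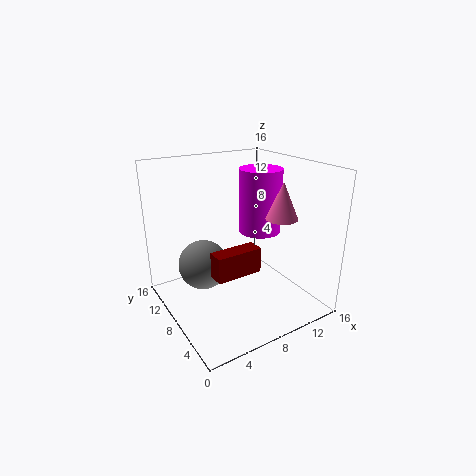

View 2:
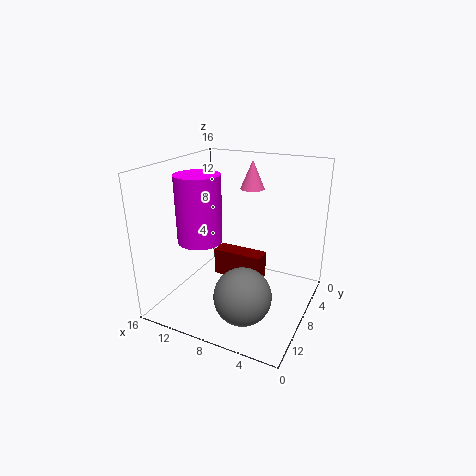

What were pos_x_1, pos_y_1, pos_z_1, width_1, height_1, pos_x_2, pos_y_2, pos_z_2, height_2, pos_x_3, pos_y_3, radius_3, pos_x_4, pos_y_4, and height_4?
pos_x_1 = 5
pos_y_1 = 7
pos_z_1 = 3.5
width_1 = 5.5
height_1 = 3
pos_x_2 = 9
pos_y_2 = 2
pos_z_2 = 12
height_2 = 3.5
pos_x_3 = 5.5
pos_y_3 = 12
radius_3 = 3
pos_x_4 = 12
pos_y_4 = 9.5
height_4 = 7.5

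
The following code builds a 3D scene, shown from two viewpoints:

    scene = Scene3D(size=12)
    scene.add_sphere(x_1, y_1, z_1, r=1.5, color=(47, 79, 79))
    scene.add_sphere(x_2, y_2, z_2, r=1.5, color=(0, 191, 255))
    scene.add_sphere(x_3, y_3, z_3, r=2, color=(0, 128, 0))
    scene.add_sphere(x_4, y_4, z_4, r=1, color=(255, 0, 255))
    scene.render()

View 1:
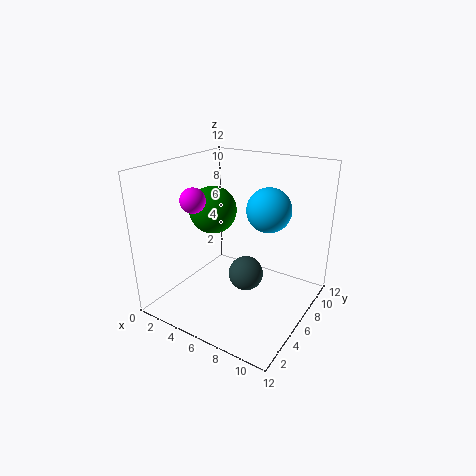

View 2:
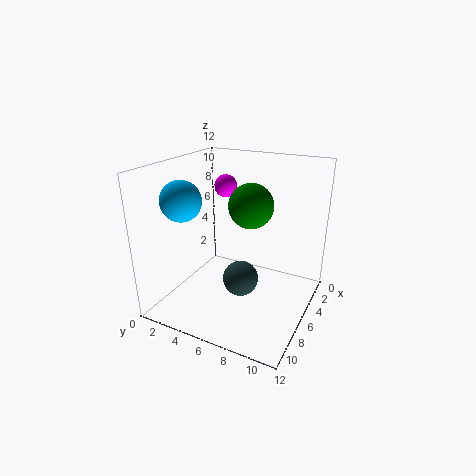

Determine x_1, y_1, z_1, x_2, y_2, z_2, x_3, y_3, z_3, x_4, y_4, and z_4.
x_1 = 6.5, y_1 = 6.5, z_1 = 2.5, x_2 = 10, y_2 = 3.5, z_2 = 10, x_3 = 3.5, y_3 = 6, z_3 = 8, x_4 = 3.5, y_4 = 3.5, z_4 = 9.5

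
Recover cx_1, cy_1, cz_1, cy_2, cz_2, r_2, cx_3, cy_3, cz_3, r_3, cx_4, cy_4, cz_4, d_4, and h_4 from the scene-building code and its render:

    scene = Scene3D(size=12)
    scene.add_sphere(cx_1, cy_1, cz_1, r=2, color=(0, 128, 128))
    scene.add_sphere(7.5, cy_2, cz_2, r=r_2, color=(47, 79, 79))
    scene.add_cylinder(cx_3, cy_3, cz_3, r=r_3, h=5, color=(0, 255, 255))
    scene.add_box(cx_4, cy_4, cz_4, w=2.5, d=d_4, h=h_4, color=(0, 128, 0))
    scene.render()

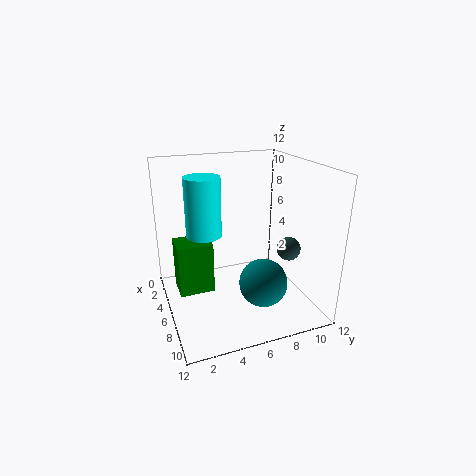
cx_1 = 8
cy_1 = 7.5
cz_1 = 2.5
cy_2 = 10
cz_2 = 5
r_2 = 1
cx_3 = 4.5
cy_3 = 3.5
cz_3 = 6
r_3 = 1.5
cx_4 = 3
cy_4 = 1
cz_4 = 1
d_4 = 3
h_4 = 4.5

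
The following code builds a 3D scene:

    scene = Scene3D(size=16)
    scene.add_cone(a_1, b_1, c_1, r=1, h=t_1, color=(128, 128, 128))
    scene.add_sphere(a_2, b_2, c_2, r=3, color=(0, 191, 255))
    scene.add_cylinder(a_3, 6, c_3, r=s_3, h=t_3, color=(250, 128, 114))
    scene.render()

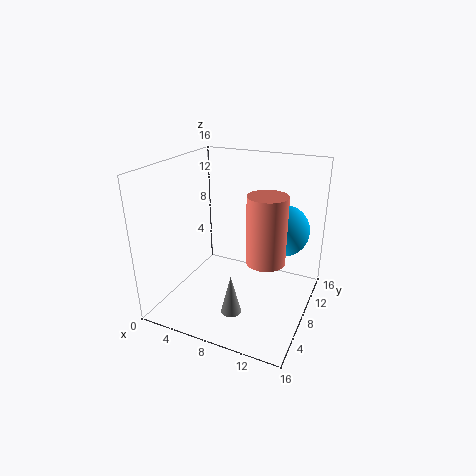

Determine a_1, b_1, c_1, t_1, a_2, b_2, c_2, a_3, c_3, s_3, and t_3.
a_1 = 10, b_1 = 2, c_1 = 3, t_1 = 4, a_2 = 12, b_2 = 12, c_2 = 8, a_3 = 12, c_3 = 7, s_3 = 2, t_3 = 7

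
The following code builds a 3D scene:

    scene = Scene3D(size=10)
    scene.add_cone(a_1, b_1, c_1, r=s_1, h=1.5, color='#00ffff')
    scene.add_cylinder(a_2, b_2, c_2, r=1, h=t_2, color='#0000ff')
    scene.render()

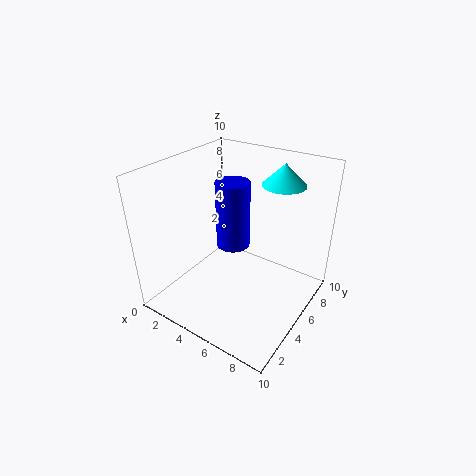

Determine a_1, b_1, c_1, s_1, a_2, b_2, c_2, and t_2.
a_1 = 7, b_1 = 7.5, c_1 = 8.5, s_1 = 1.5, a_2 = 6, b_2 = 3, c_2 = 6, t_2 = 4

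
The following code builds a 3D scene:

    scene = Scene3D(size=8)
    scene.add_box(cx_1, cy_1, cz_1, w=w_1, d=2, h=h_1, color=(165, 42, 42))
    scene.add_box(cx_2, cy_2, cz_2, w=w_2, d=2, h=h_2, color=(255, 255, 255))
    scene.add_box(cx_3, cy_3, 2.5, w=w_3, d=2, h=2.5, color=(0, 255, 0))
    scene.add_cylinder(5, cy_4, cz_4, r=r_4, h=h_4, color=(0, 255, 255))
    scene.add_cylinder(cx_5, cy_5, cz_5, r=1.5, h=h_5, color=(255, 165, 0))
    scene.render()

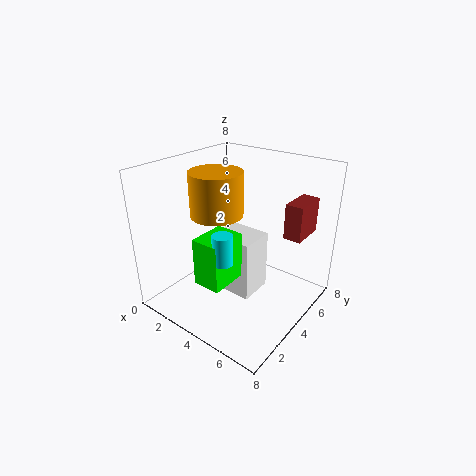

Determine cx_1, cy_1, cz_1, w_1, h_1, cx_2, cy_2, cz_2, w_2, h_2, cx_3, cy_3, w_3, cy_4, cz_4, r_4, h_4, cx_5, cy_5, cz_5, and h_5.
cx_1 = 6; cy_1 = 5.5; cz_1 = 4; w_1 = 1; h_1 = 2; cx_2 = 2.5; cy_2 = 3.5; cz_2 = 0.5; w_2 = 2.5; h_2 = 3.5; cx_3 = 3.5; cy_3 = 1; w_3 = 1.5; cy_4 = 1.5; cz_4 = 4; r_4 = 0.5; h_4 = 1.5; cx_5 = 2.5; cy_5 = 4; cz_5 = 5; h_5 = 2.5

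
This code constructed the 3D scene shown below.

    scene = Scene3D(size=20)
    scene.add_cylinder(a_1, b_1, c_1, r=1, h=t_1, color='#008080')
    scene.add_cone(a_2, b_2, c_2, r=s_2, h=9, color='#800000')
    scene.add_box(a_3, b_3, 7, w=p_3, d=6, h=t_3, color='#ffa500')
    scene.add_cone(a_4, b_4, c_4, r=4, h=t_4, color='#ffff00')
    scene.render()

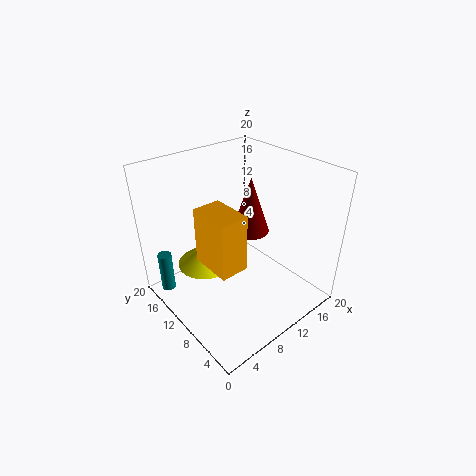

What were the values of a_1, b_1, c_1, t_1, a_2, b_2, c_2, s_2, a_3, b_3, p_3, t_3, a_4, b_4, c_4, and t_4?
a_1 = 2, b_1 = 17, c_1 = 1, t_1 = 6, a_2 = 16, b_2 = 14, c_2 = 7, s_2 = 3, a_3 = 5, b_3 = 7, p_3 = 4, t_3 = 8, a_4 = 7, b_4 = 14, c_4 = 5, t_4 = 3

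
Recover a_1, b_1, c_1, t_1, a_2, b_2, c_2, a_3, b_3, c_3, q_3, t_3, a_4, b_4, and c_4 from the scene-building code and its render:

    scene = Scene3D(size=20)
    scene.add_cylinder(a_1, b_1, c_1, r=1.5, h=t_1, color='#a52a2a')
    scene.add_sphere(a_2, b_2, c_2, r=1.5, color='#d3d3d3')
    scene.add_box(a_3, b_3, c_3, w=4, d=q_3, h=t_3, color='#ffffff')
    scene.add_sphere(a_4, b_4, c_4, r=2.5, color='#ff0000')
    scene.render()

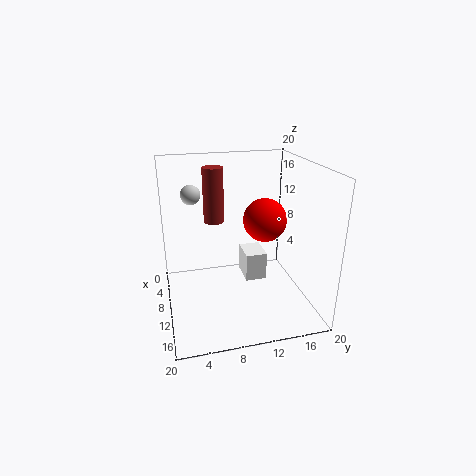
a_1 = 5.5; b_1 = 7.5; c_1 = 11; t_1 = 8; a_2 = 3; b_2 = 4.5; c_2 = 14.5; a_3 = 7; b_3 = 11; c_3 = 3.5; q_3 = 3; t_3 = 4; a_4 = 16.5; b_4 = 11.5; c_4 = 15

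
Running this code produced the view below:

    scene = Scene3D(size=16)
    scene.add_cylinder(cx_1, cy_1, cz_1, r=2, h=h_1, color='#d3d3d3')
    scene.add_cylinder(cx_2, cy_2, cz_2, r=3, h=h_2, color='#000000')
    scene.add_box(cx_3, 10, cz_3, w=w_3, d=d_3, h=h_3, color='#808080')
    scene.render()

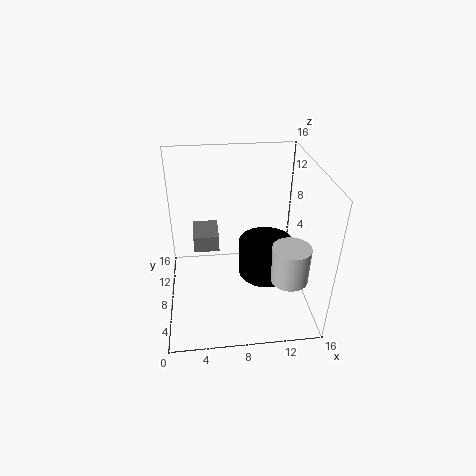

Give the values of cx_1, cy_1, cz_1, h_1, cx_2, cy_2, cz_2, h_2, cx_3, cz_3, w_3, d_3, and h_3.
cx_1 = 13; cy_1 = 4; cz_1 = 5; h_1 = 4; cx_2 = 11; cy_2 = 7; cz_2 = 4; h_2 = 4; cx_3 = 3; cz_3 = 5; w_3 = 3; d_3 = 4; h_3 = 2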